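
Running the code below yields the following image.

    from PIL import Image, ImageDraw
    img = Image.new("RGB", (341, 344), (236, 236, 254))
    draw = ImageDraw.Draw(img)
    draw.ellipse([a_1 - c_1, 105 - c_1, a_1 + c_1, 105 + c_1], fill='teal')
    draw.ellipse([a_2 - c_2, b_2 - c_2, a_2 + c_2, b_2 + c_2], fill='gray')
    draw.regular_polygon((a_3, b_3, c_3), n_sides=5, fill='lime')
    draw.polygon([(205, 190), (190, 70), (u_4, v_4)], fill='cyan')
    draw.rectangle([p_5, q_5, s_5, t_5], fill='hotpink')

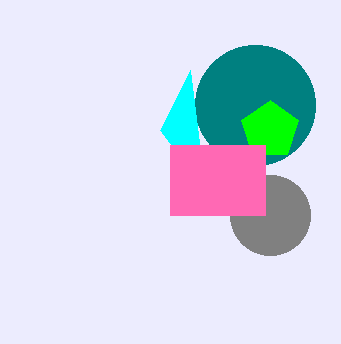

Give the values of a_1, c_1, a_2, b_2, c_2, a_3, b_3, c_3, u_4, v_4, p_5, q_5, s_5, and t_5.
a_1 = 255; c_1 = 60; a_2 = 270; b_2 = 215; c_2 = 40; a_3 = 270; b_3 = 130; c_3 = 30; u_4 = 160; v_4 = 130; p_5 = 170; q_5 = 145; s_5 = 265; t_5 = 215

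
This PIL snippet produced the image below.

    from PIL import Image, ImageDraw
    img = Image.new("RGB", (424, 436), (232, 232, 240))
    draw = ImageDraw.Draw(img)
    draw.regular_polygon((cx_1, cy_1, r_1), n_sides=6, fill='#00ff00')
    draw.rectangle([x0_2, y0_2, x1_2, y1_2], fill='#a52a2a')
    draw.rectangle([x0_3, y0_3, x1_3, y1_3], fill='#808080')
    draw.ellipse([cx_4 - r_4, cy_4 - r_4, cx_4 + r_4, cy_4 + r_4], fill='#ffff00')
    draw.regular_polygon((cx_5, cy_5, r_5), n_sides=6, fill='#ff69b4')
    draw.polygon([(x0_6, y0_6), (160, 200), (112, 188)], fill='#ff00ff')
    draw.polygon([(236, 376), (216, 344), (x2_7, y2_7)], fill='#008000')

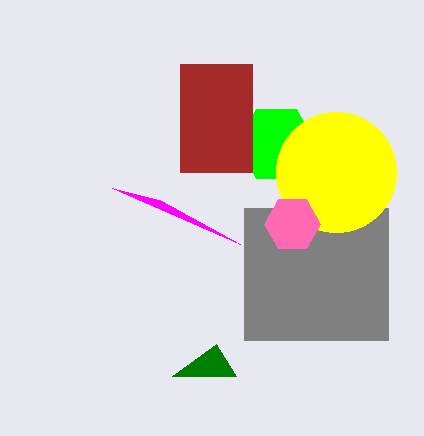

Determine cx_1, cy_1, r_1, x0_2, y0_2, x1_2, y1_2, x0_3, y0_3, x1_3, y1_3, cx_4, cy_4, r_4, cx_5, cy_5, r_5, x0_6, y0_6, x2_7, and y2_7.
cx_1 = 276
cy_1 = 144
r_1 = 40
x0_2 = 180
y0_2 = 64
x1_2 = 252
y1_2 = 172
x0_3 = 244
y0_3 = 208
x1_3 = 388
y1_3 = 340
cx_4 = 336
cy_4 = 172
r_4 = 60
cx_5 = 292
cy_5 = 224
r_5 = 28
x0_6 = 240
y0_6 = 244
x2_7 = 172
y2_7 = 376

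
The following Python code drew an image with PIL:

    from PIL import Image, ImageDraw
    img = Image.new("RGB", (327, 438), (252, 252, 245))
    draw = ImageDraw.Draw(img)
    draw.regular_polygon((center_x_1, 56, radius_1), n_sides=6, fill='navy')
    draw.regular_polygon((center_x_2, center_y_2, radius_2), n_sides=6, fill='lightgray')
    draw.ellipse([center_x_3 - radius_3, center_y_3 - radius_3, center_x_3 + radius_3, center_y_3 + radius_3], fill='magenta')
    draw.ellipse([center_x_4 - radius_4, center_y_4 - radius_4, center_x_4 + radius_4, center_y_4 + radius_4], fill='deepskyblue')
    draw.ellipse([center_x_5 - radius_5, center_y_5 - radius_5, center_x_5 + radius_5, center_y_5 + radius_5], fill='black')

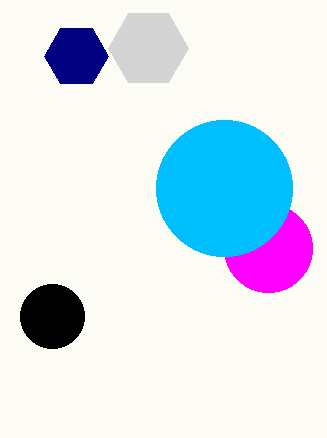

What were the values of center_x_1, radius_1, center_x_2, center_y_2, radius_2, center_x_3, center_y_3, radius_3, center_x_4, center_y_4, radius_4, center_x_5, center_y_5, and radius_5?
center_x_1 = 76
radius_1 = 32
center_x_2 = 148
center_y_2 = 48
radius_2 = 40
center_x_3 = 268
center_y_3 = 248
radius_3 = 44
center_x_4 = 224
center_y_4 = 188
radius_4 = 68
center_x_5 = 52
center_y_5 = 316
radius_5 = 32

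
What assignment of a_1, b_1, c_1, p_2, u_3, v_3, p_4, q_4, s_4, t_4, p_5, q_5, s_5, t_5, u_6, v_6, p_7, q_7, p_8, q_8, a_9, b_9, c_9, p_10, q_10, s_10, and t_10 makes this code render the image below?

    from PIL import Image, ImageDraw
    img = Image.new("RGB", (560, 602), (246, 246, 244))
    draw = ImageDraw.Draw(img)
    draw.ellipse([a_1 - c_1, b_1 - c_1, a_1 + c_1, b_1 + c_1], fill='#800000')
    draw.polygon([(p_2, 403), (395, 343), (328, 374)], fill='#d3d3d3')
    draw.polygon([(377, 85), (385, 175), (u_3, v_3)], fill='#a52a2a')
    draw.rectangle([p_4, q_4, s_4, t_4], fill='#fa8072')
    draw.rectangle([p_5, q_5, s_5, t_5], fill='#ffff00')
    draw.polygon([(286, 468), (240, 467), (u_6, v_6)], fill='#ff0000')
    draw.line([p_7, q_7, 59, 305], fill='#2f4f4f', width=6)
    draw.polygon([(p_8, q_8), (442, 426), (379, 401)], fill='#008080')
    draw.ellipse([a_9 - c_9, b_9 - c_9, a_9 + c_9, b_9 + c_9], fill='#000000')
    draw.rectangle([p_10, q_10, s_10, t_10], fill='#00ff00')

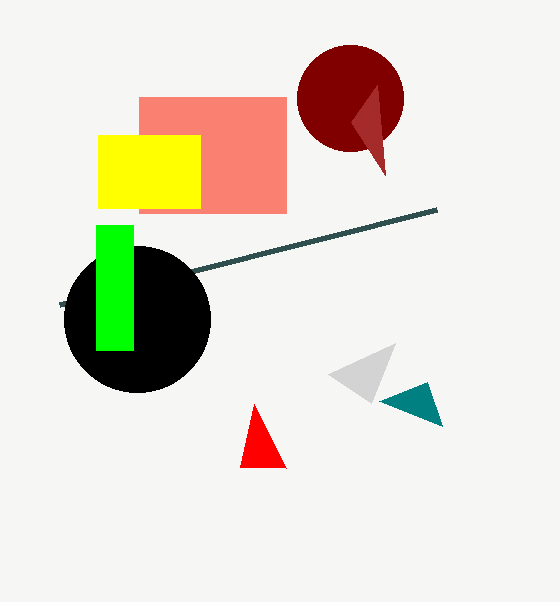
a_1 = 350; b_1 = 98; c_1 = 53; p_2 = 371; u_3 = 351; v_3 = 122; p_4 = 139; q_4 = 97; s_4 = 286; t_4 = 213; p_5 = 98; q_5 = 135; s_5 = 200; t_5 = 208; u_6 = 254; v_6 = 404; p_7 = 436; q_7 = 210; p_8 = 427; q_8 = 382; a_9 = 137; b_9 = 319; c_9 = 73; p_10 = 96; q_10 = 225; s_10 = 133; t_10 = 350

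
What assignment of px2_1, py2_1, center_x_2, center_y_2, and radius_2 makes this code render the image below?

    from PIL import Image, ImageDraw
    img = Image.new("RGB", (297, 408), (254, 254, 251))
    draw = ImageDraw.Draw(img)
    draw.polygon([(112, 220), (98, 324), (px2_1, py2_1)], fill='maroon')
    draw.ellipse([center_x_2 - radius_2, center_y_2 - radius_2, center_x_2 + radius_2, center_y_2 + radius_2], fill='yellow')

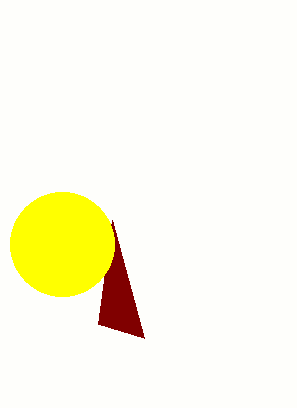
px2_1 = 144
py2_1 = 338
center_x_2 = 62
center_y_2 = 244
radius_2 = 52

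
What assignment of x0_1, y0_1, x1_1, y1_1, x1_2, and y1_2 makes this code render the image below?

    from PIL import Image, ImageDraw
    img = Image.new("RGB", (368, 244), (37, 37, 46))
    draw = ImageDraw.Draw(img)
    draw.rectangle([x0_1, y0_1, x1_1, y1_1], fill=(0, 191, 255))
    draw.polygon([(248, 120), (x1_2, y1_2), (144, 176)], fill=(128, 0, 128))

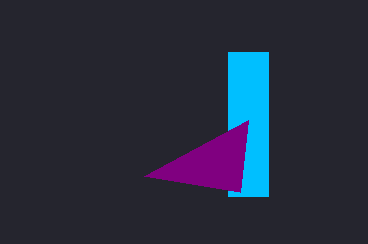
x0_1 = 228; y0_1 = 52; x1_1 = 268; y1_1 = 196; x1_2 = 240; y1_2 = 192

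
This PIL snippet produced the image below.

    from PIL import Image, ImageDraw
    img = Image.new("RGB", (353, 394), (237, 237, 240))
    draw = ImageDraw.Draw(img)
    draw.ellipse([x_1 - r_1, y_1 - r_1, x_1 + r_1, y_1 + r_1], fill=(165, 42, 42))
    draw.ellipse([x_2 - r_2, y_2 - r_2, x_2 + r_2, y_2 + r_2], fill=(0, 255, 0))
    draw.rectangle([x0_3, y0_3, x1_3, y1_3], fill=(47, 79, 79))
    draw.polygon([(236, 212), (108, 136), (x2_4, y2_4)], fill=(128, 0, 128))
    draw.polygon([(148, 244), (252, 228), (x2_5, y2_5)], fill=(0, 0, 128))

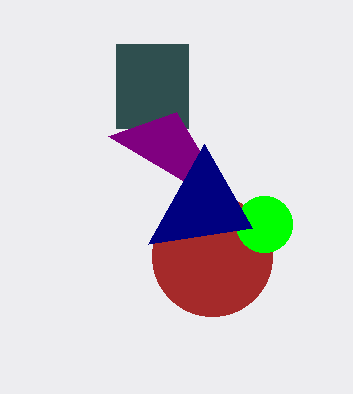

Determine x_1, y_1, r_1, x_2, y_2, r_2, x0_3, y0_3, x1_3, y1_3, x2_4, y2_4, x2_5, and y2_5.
x_1 = 212, y_1 = 256, r_1 = 60, x_2 = 264, y_2 = 224, r_2 = 28, x0_3 = 116, y0_3 = 44, x1_3 = 188, y1_3 = 128, x2_4 = 176, y2_4 = 112, x2_5 = 204, y2_5 = 144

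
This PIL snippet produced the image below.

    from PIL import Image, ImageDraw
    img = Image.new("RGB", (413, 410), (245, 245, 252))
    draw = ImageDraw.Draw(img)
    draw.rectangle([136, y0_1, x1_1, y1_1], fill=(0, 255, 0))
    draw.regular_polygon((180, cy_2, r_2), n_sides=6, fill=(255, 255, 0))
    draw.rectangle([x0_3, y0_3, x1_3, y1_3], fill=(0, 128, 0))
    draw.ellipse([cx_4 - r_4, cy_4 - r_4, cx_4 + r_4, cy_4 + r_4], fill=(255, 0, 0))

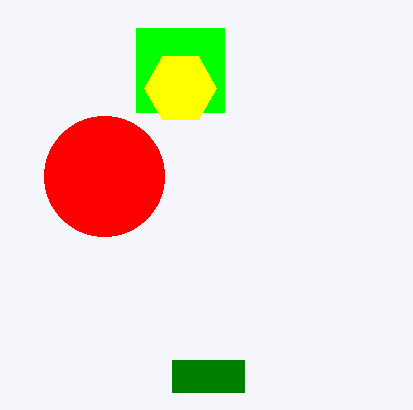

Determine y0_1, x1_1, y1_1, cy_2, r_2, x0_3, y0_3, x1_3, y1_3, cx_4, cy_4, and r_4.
y0_1 = 28, x1_1 = 224, y1_1 = 112, cy_2 = 88, r_2 = 36, x0_3 = 172, y0_3 = 360, x1_3 = 244, y1_3 = 392, cx_4 = 104, cy_4 = 176, r_4 = 60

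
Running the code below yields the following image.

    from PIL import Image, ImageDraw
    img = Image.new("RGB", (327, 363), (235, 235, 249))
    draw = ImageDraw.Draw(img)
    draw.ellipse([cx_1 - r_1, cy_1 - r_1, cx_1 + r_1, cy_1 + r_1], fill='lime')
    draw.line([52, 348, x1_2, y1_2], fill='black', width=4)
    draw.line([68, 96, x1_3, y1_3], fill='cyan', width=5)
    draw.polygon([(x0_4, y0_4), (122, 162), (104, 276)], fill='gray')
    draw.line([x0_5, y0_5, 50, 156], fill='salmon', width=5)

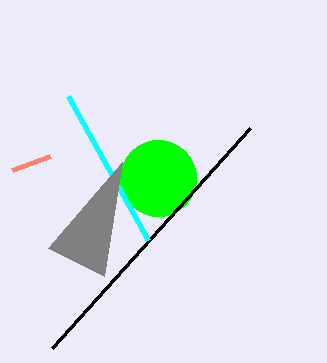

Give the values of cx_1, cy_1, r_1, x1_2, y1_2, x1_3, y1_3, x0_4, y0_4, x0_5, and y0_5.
cx_1 = 158; cy_1 = 178; r_1 = 38; x1_2 = 250; y1_2 = 128; x1_3 = 148; y1_3 = 240; x0_4 = 48; y0_4 = 248; x0_5 = 12; y0_5 = 170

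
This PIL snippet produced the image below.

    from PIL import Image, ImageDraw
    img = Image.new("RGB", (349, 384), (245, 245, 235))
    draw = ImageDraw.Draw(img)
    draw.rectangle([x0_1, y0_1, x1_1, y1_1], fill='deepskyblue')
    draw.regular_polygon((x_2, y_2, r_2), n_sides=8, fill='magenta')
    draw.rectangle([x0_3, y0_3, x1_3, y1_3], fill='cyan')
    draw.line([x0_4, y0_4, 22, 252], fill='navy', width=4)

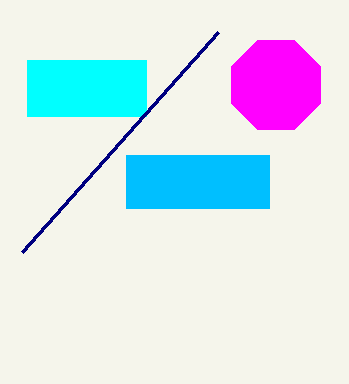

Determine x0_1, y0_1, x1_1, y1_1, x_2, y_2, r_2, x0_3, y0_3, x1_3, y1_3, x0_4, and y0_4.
x0_1 = 126; y0_1 = 155; x1_1 = 269; y1_1 = 208; x_2 = 276; y_2 = 85; r_2 = 48; x0_3 = 27; y0_3 = 60; x1_3 = 146; y1_3 = 116; x0_4 = 218; y0_4 = 32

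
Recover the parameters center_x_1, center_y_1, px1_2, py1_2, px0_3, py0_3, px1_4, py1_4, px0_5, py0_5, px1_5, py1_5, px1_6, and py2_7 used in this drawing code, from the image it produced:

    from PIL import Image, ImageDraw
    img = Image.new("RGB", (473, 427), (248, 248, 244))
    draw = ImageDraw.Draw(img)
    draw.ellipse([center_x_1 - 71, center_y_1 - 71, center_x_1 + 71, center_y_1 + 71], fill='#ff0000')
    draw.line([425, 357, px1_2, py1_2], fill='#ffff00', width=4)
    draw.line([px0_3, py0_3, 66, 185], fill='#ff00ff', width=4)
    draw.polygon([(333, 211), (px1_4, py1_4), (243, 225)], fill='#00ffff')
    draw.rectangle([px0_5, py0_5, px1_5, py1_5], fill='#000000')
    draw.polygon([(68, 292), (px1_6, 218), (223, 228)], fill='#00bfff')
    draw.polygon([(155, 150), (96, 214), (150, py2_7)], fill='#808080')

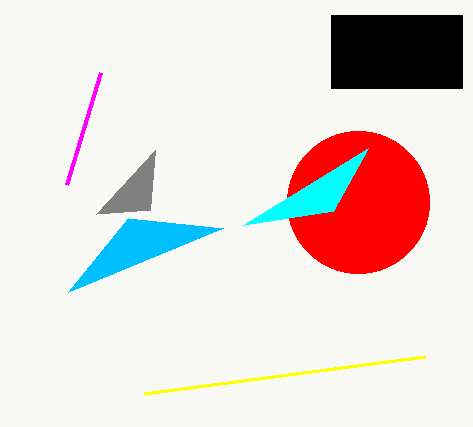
center_x_1 = 358; center_y_1 = 202; px1_2 = 144; py1_2 = 394; px0_3 = 100; py0_3 = 73; px1_4 = 368; py1_4 = 148; px0_5 = 331; py0_5 = 15; px1_5 = 462; py1_5 = 88; px1_6 = 128; py2_7 = 210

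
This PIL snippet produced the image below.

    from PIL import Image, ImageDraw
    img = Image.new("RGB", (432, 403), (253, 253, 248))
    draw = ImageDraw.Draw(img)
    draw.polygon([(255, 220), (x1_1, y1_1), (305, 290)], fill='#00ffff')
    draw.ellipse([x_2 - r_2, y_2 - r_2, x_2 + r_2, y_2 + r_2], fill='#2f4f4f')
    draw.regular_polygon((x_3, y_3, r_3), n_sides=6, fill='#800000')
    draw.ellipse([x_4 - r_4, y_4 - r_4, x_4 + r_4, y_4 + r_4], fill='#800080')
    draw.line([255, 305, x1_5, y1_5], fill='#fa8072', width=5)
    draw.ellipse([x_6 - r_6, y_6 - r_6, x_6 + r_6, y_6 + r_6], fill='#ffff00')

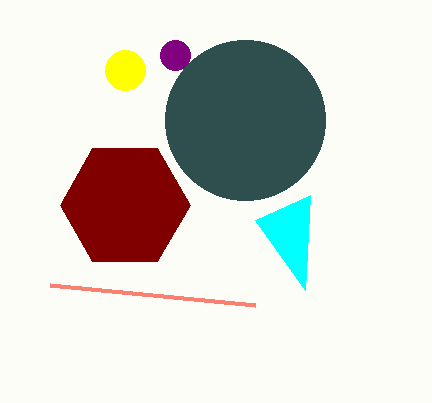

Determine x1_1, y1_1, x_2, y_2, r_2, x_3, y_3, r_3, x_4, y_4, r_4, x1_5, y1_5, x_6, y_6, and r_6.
x1_1 = 310, y1_1 = 195, x_2 = 245, y_2 = 120, r_2 = 80, x_3 = 125, y_3 = 205, r_3 = 65, x_4 = 175, y_4 = 55, r_4 = 15, x1_5 = 50, y1_5 = 285, x_6 = 125, y_6 = 70, r_6 = 20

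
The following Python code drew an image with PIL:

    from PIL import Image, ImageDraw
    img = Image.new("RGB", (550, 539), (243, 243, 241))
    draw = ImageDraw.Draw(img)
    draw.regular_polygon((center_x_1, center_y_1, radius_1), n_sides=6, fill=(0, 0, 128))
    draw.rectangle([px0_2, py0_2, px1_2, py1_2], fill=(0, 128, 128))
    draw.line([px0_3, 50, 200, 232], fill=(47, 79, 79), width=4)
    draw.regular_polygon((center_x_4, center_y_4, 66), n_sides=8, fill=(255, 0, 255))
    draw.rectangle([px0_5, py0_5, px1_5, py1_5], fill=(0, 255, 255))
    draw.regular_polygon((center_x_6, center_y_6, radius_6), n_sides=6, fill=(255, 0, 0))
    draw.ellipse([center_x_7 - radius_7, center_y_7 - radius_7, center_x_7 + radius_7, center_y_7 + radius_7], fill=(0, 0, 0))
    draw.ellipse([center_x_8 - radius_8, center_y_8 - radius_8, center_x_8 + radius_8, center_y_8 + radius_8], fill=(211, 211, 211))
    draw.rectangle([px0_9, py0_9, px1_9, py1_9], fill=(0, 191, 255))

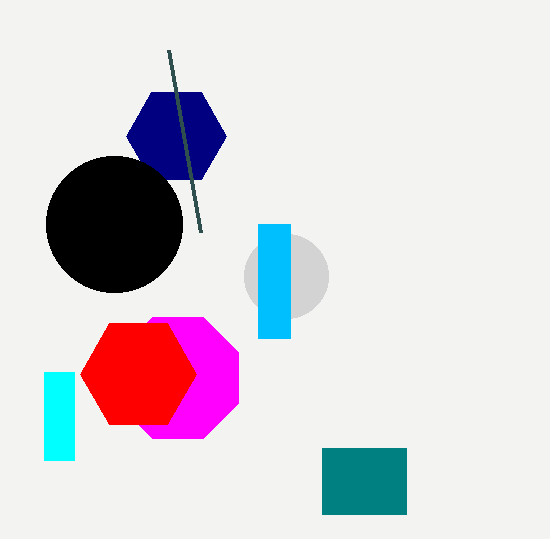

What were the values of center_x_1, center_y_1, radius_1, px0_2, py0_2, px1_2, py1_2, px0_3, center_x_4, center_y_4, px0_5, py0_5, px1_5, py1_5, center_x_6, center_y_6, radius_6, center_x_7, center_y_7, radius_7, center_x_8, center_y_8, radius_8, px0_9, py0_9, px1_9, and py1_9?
center_x_1 = 176; center_y_1 = 136; radius_1 = 50; px0_2 = 322; py0_2 = 448; px1_2 = 406; py1_2 = 514; px0_3 = 168; center_x_4 = 178; center_y_4 = 378; px0_5 = 44; py0_5 = 372; px1_5 = 74; py1_5 = 460; center_x_6 = 138; center_y_6 = 374; radius_6 = 58; center_x_7 = 114; center_y_7 = 224; radius_7 = 68; center_x_8 = 286; center_y_8 = 276; radius_8 = 42; px0_9 = 258; py0_9 = 224; px1_9 = 290; py1_9 = 338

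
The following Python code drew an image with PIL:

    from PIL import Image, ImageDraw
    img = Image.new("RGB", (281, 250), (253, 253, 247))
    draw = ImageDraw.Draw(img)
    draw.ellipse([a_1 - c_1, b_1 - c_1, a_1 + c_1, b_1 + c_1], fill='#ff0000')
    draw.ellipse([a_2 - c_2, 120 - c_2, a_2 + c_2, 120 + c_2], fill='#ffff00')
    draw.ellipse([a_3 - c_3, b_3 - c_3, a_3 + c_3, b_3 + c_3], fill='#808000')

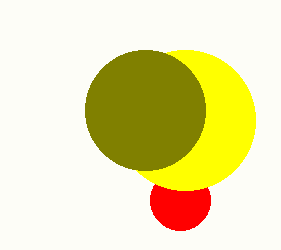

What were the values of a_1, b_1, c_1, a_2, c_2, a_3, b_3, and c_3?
a_1 = 180; b_1 = 200; c_1 = 30; a_2 = 185; c_2 = 70; a_3 = 145; b_3 = 110; c_3 = 60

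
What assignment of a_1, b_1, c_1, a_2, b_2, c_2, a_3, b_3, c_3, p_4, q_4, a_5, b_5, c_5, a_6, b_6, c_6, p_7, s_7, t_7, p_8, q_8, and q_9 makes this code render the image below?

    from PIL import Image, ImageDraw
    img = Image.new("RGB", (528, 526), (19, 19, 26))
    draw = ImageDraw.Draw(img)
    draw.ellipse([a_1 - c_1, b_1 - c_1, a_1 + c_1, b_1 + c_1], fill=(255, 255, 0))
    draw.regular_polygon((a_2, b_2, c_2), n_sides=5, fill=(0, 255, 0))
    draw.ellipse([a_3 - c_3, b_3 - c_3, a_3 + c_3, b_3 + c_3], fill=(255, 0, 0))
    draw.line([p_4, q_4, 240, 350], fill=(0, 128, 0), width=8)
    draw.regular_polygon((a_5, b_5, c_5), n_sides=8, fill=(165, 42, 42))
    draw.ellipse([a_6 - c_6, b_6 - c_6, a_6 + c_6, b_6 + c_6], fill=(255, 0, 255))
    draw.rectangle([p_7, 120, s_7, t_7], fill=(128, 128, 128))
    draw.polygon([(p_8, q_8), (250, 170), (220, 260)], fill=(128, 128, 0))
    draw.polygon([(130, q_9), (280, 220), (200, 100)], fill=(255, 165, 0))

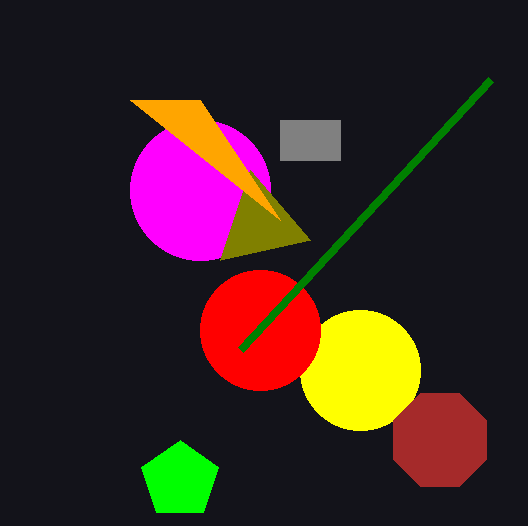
a_1 = 360; b_1 = 370; c_1 = 60; a_2 = 180; b_2 = 480; c_2 = 40; a_3 = 260; b_3 = 330; c_3 = 60; p_4 = 490; q_4 = 80; a_5 = 440; b_5 = 440; c_5 = 50; a_6 = 200; b_6 = 190; c_6 = 70; p_7 = 280; s_7 = 340; t_7 = 160; p_8 = 310; q_8 = 240; q_9 = 100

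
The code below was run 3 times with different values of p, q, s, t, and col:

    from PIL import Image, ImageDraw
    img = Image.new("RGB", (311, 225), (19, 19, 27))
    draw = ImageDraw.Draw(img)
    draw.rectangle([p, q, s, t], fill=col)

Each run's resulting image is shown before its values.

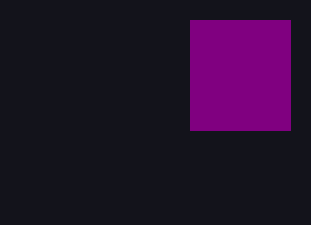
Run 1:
p = 190, q = 20, s = 290, t = 130, col = 'purple'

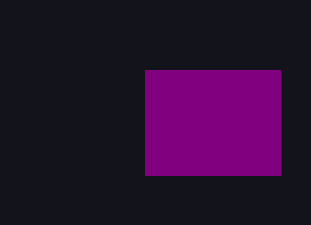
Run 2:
p = 145, q = 70, s = 280, t = 175, col = 'purple'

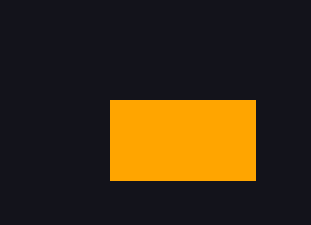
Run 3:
p = 110
q = 100
s = 255
t = 180
col = 'orange'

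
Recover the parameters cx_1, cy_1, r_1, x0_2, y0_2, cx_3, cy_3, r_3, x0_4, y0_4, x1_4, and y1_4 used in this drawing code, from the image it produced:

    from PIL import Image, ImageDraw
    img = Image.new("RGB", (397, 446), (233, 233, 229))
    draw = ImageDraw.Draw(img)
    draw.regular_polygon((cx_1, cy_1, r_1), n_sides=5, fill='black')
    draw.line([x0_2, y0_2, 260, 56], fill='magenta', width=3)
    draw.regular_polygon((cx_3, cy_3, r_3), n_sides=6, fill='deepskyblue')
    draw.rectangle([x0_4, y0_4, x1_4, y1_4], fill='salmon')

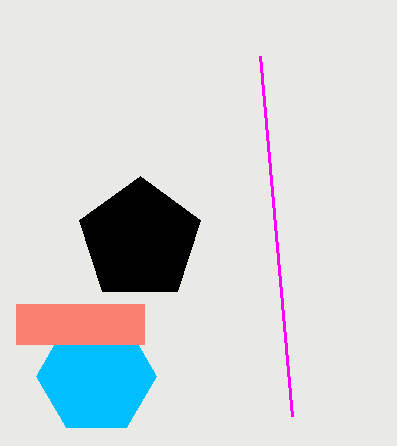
cx_1 = 140, cy_1 = 240, r_1 = 64, x0_2 = 292, y0_2 = 416, cx_3 = 96, cy_3 = 376, r_3 = 60, x0_4 = 16, y0_4 = 304, x1_4 = 144, y1_4 = 344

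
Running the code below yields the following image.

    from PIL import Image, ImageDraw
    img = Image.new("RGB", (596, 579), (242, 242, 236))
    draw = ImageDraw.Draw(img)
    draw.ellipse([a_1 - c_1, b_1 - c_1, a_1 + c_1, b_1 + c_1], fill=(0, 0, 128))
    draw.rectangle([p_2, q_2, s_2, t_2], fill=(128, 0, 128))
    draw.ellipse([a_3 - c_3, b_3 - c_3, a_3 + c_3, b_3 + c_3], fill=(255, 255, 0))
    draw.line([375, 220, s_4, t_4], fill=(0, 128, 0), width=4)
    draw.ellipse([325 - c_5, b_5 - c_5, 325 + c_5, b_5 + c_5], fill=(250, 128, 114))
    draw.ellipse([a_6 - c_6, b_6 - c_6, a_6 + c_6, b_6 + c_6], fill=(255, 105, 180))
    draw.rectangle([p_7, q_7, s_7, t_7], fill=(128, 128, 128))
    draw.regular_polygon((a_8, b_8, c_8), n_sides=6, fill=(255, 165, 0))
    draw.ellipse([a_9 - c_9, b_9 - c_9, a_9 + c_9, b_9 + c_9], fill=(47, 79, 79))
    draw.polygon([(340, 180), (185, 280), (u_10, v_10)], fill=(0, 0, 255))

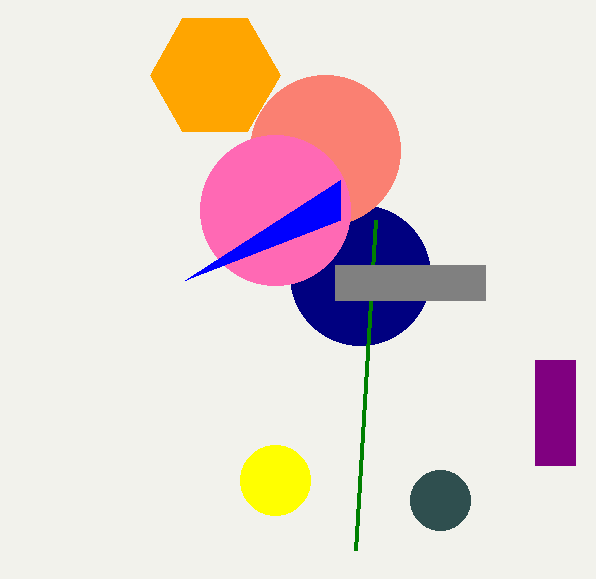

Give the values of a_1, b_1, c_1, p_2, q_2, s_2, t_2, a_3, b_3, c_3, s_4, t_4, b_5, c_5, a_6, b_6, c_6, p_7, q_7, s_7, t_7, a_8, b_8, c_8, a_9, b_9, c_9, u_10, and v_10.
a_1 = 360
b_1 = 275
c_1 = 70
p_2 = 535
q_2 = 360
s_2 = 575
t_2 = 465
a_3 = 275
b_3 = 480
c_3 = 35
s_4 = 355
t_4 = 550
b_5 = 150
c_5 = 75
a_6 = 275
b_6 = 210
c_6 = 75
p_7 = 335
q_7 = 265
s_7 = 485
t_7 = 300
a_8 = 215
b_8 = 75
c_8 = 65
a_9 = 440
b_9 = 500
c_9 = 30
u_10 = 340
v_10 = 220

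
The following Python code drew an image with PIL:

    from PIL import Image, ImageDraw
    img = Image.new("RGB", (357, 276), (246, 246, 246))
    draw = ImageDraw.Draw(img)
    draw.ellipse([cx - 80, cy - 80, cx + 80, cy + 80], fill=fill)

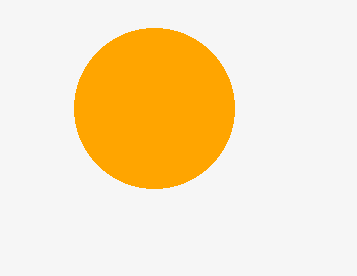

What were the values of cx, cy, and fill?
cx = 154, cy = 108, fill = 'orange'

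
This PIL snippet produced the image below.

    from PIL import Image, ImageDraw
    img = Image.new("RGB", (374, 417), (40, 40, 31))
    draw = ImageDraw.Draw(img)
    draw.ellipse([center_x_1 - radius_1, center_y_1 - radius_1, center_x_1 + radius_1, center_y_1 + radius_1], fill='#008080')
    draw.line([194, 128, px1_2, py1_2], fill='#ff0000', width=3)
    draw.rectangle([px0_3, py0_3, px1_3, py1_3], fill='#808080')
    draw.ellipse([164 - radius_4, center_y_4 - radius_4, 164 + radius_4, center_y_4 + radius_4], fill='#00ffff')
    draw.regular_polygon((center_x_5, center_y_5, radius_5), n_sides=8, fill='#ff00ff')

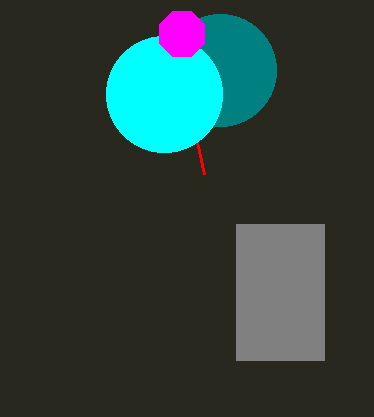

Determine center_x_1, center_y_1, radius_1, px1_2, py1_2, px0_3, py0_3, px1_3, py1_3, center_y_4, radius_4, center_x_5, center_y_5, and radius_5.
center_x_1 = 220; center_y_1 = 70; radius_1 = 56; px1_2 = 204; py1_2 = 174; px0_3 = 236; py0_3 = 224; px1_3 = 324; py1_3 = 360; center_y_4 = 94; radius_4 = 58; center_x_5 = 182; center_y_5 = 34; radius_5 = 24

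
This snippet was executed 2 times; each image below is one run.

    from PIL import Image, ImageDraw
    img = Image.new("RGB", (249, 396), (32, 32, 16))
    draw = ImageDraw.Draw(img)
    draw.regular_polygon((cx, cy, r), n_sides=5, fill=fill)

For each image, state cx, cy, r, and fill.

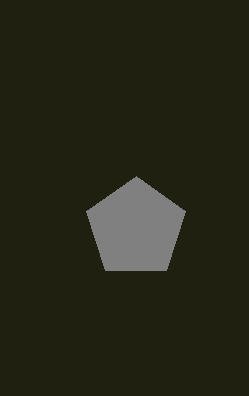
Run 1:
cx = 136, cy = 228, r = 52, fill = 'gray'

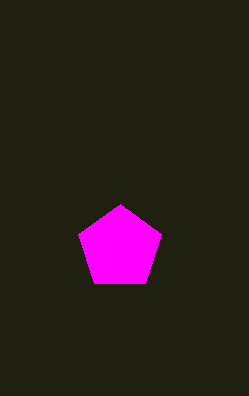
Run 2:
cx = 120, cy = 248, r = 44, fill = 'magenta'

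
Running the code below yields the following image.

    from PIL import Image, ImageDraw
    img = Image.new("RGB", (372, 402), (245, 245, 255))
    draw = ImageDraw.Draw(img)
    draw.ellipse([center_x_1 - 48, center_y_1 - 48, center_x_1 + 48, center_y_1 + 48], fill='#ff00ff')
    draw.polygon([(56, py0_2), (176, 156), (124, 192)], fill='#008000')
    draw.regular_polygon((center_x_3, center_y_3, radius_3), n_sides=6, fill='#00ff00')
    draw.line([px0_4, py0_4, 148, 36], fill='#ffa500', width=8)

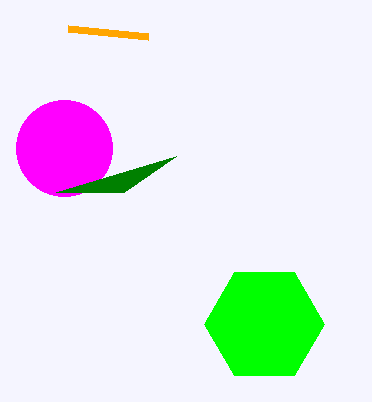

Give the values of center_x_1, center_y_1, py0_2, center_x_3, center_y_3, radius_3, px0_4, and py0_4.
center_x_1 = 64; center_y_1 = 148; py0_2 = 192; center_x_3 = 264; center_y_3 = 324; radius_3 = 60; px0_4 = 68; py0_4 = 28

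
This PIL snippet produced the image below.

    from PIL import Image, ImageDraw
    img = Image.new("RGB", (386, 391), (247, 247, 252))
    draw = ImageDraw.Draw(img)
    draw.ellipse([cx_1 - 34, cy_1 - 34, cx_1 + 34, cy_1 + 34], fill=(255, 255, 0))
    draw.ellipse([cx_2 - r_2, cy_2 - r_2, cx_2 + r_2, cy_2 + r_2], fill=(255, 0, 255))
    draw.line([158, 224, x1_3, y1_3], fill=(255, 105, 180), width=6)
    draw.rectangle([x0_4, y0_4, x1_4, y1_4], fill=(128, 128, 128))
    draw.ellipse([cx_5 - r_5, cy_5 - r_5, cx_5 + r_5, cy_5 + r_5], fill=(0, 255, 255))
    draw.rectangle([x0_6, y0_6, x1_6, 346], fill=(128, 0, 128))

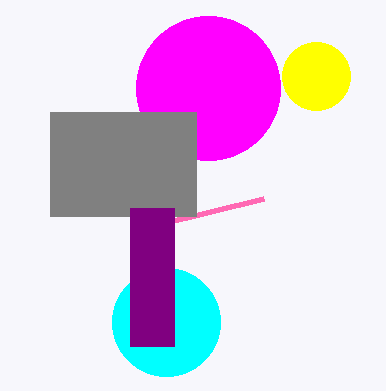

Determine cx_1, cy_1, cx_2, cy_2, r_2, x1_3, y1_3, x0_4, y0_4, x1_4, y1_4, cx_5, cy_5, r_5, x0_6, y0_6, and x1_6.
cx_1 = 316, cy_1 = 76, cx_2 = 208, cy_2 = 88, r_2 = 72, x1_3 = 264, y1_3 = 198, x0_4 = 50, y0_4 = 112, x1_4 = 196, y1_4 = 216, cx_5 = 166, cy_5 = 322, r_5 = 54, x0_6 = 130, y0_6 = 208, x1_6 = 174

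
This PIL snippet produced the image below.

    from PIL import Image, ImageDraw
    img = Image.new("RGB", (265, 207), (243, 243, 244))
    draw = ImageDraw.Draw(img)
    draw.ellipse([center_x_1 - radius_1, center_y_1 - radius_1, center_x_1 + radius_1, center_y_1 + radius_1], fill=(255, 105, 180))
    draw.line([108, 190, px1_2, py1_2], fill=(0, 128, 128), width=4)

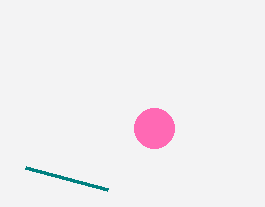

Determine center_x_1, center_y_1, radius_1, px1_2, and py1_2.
center_x_1 = 154, center_y_1 = 128, radius_1 = 20, px1_2 = 26, py1_2 = 168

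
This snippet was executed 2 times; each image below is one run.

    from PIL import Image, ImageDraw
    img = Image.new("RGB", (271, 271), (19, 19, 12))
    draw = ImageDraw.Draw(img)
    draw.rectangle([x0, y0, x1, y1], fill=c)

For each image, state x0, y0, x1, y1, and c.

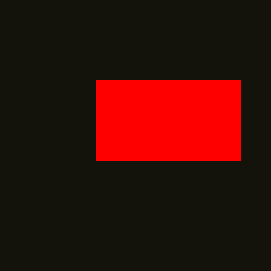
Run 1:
x0 = 96, y0 = 80, x1 = 240, y1 = 160, c = 'red'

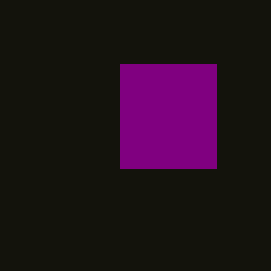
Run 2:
x0 = 120; y0 = 64; x1 = 216; y1 = 168; c = 'purple'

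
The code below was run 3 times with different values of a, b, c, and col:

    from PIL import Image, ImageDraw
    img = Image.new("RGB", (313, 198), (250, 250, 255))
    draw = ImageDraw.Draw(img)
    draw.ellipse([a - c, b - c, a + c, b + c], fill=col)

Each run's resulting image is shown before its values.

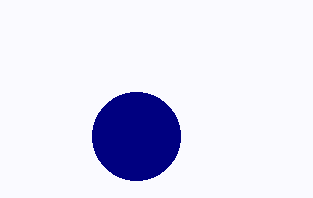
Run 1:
a = 136
b = 136
c = 44
col = 'navy'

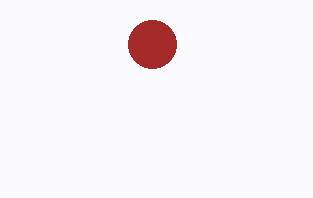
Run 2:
a = 152; b = 44; c = 24; col = 'brown'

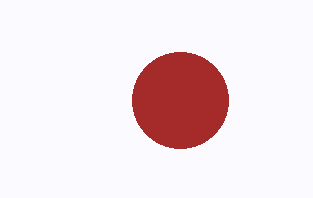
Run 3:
a = 180
b = 100
c = 48
col = 'brown'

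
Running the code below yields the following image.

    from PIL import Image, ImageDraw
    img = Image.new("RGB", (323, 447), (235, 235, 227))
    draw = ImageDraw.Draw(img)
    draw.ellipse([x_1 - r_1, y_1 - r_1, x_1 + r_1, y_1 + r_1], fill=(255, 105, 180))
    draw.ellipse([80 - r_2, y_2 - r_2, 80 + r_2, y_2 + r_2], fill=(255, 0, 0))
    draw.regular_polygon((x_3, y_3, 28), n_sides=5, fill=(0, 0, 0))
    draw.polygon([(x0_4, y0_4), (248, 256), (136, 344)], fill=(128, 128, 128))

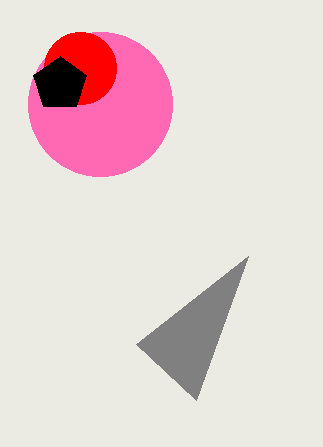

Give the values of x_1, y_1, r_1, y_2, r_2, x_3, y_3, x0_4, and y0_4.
x_1 = 100, y_1 = 104, r_1 = 72, y_2 = 68, r_2 = 36, x_3 = 60, y_3 = 84, x0_4 = 196, y0_4 = 400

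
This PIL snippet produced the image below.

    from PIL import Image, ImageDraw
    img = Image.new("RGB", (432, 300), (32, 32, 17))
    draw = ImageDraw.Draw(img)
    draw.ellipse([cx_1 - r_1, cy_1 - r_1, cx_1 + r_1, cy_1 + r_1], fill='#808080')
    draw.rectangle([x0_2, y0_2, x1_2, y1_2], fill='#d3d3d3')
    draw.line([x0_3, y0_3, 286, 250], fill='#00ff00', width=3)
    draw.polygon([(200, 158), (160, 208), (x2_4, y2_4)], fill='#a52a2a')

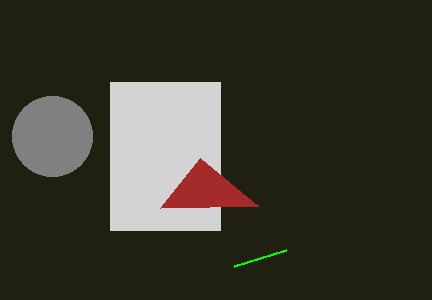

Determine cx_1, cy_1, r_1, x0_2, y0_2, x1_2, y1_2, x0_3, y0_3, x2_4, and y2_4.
cx_1 = 52
cy_1 = 136
r_1 = 40
x0_2 = 110
y0_2 = 82
x1_2 = 220
y1_2 = 230
x0_3 = 234
y0_3 = 266
x2_4 = 258
y2_4 = 206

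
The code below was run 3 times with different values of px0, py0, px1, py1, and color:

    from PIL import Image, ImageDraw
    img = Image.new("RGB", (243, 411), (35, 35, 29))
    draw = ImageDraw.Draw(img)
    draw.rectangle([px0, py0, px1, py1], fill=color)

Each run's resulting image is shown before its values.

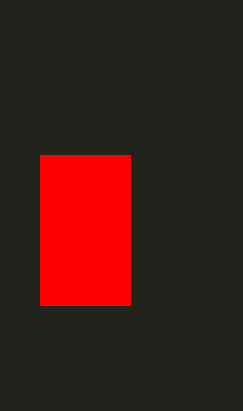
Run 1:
px0 = 40, py0 = 155, px1 = 130, py1 = 305, color = 'red'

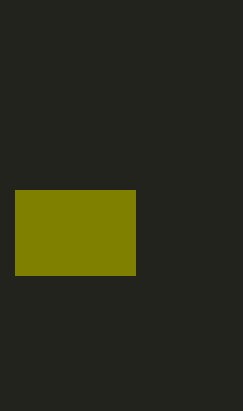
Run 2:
px0 = 15; py0 = 190; px1 = 135; py1 = 275; color = 'olive'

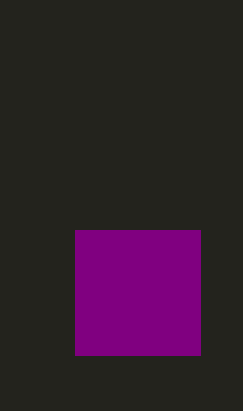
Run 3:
px0 = 75; py0 = 230; px1 = 200; py1 = 355; color = 'purple'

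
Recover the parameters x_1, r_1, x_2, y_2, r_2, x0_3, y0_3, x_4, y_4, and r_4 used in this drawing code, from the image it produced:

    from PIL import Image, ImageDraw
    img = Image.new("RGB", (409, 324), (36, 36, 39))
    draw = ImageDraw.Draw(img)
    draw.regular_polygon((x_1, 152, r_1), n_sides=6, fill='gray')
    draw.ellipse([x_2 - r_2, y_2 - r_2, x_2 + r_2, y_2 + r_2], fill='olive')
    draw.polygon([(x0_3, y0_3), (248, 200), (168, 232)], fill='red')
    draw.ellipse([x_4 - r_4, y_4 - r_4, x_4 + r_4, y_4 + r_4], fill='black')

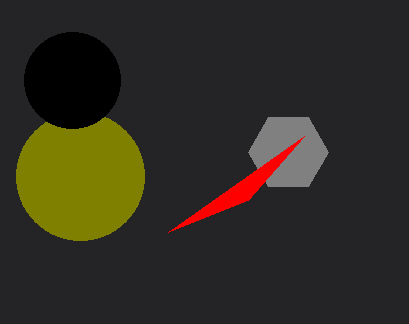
x_1 = 288
r_1 = 40
x_2 = 80
y_2 = 176
r_2 = 64
x0_3 = 304
y0_3 = 136
x_4 = 72
y_4 = 80
r_4 = 48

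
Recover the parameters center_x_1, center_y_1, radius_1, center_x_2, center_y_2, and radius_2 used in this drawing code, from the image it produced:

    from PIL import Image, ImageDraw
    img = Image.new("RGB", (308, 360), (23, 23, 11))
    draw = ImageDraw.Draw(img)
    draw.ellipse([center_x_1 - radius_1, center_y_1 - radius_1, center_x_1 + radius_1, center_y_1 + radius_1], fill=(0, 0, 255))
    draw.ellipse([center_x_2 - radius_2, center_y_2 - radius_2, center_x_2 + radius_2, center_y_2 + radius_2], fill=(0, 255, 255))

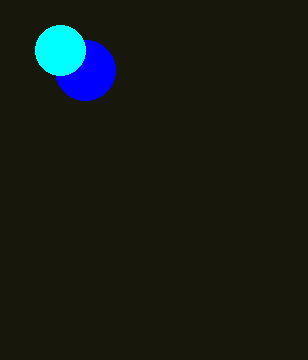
center_x_1 = 85
center_y_1 = 70
radius_1 = 30
center_x_2 = 60
center_y_2 = 50
radius_2 = 25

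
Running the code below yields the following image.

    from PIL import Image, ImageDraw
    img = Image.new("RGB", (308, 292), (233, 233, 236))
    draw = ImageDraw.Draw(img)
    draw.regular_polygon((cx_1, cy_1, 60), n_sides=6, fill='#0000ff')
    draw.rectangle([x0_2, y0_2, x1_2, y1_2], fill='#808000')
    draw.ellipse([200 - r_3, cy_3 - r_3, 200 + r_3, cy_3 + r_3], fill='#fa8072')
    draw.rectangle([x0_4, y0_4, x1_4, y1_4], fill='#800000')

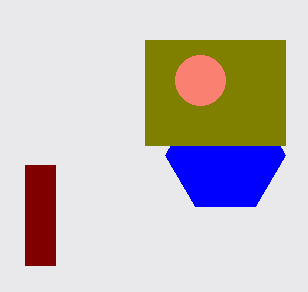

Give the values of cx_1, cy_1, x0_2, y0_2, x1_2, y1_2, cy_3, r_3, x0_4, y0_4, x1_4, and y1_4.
cx_1 = 225, cy_1 = 155, x0_2 = 145, y0_2 = 40, x1_2 = 285, y1_2 = 145, cy_3 = 80, r_3 = 25, x0_4 = 25, y0_4 = 165, x1_4 = 55, y1_4 = 265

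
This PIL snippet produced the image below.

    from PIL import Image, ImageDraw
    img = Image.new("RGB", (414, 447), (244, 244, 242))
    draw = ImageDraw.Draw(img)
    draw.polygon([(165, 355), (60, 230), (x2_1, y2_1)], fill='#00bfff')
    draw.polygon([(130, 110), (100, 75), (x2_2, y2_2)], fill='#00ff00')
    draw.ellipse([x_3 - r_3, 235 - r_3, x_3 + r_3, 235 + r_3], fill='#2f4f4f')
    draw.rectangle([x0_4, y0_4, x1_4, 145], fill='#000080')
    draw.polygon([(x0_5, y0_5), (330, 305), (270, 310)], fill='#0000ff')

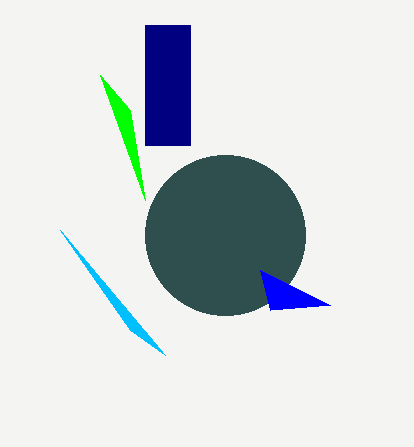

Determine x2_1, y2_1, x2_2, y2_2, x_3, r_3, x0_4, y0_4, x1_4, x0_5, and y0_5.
x2_1 = 130, y2_1 = 330, x2_2 = 145, y2_2 = 200, x_3 = 225, r_3 = 80, x0_4 = 145, y0_4 = 25, x1_4 = 190, x0_5 = 260, y0_5 = 270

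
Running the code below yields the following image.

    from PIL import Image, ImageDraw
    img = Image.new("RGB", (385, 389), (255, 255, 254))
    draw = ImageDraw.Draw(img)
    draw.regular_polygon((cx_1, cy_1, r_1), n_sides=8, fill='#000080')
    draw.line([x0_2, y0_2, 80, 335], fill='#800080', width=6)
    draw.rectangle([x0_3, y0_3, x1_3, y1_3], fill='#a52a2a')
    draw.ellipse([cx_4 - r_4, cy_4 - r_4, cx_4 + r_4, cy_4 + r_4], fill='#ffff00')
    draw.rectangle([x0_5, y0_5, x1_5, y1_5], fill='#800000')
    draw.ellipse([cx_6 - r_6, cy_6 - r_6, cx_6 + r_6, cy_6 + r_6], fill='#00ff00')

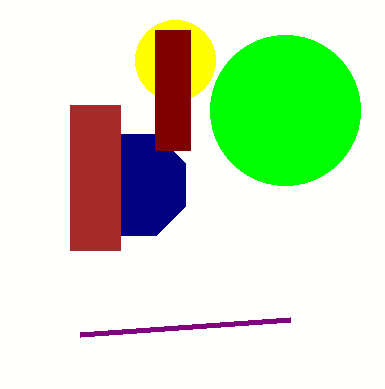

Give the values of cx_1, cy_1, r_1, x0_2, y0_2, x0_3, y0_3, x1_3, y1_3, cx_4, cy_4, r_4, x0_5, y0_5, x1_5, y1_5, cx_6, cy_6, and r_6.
cx_1 = 135, cy_1 = 185, r_1 = 55, x0_2 = 290, y0_2 = 320, x0_3 = 70, y0_3 = 105, x1_3 = 120, y1_3 = 250, cx_4 = 175, cy_4 = 60, r_4 = 40, x0_5 = 155, y0_5 = 30, x1_5 = 190, y1_5 = 150, cx_6 = 285, cy_6 = 110, r_6 = 75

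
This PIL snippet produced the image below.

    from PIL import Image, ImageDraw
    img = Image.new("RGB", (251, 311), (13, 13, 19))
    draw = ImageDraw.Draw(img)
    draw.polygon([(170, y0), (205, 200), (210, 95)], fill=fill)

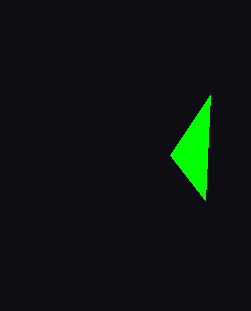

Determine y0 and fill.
y0 = 155; fill = 'lime'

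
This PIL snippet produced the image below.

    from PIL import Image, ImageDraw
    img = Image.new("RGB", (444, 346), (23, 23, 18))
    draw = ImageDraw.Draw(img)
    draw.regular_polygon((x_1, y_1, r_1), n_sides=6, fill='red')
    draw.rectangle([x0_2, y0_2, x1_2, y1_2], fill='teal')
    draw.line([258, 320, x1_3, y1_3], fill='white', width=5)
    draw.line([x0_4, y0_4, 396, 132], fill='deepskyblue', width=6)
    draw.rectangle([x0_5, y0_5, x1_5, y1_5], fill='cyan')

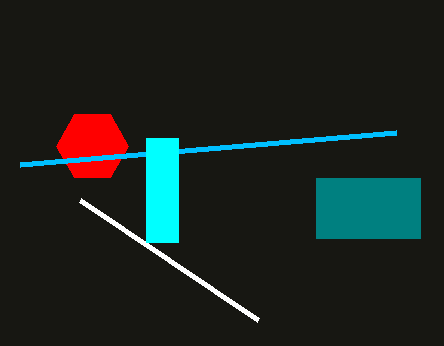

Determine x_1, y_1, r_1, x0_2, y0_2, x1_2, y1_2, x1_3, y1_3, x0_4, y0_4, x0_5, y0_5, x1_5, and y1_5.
x_1 = 92; y_1 = 146; r_1 = 36; x0_2 = 316; y0_2 = 178; x1_2 = 420; y1_2 = 238; x1_3 = 80; y1_3 = 200; x0_4 = 20; y0_4 = 164; x0_5 = 146; y0_5 = 138; x1_5 = 178; y1_5 = 242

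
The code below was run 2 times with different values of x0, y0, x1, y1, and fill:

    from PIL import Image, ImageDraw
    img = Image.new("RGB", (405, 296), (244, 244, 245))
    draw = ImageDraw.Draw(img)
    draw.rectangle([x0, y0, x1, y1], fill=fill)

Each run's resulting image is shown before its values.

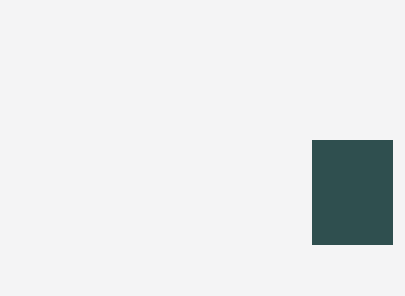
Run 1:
x0 = 312
y0 = 140
x1 = 392
y1 = 244
fill = 'darkslategray'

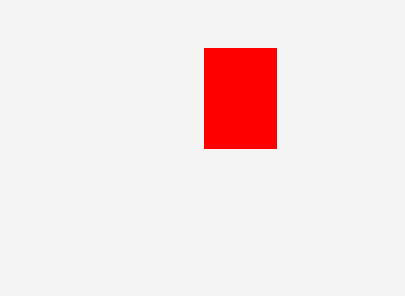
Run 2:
x0 = 204; y0 = 48; x1 = 276; y1 = 148; fill = 'red'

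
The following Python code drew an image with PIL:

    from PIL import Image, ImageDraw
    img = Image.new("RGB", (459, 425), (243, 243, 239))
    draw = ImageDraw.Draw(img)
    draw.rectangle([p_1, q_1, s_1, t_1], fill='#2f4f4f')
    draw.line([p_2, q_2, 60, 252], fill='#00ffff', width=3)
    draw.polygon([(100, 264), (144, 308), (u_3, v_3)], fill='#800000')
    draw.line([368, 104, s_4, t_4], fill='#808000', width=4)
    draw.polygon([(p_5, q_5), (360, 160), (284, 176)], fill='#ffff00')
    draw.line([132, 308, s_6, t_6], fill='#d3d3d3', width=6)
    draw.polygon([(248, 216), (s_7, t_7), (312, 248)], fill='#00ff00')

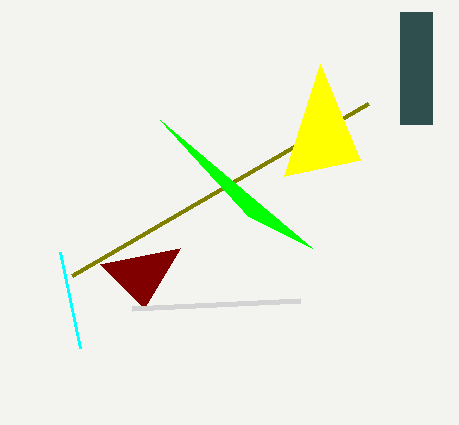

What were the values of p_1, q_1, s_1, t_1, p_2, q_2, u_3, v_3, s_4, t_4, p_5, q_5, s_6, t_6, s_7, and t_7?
p_1 = 400; q_1 = 12; s_1 = 432; t_1 = 124; p_2 = 80; q_2 = 348; u_3 = 180; v_3 = 248; s_4 = 72; t_4 = 276; p_5 = 320; q_5 = 64; s_6 = 300; t_6 = 300; s_7 = 160; t_7 = 120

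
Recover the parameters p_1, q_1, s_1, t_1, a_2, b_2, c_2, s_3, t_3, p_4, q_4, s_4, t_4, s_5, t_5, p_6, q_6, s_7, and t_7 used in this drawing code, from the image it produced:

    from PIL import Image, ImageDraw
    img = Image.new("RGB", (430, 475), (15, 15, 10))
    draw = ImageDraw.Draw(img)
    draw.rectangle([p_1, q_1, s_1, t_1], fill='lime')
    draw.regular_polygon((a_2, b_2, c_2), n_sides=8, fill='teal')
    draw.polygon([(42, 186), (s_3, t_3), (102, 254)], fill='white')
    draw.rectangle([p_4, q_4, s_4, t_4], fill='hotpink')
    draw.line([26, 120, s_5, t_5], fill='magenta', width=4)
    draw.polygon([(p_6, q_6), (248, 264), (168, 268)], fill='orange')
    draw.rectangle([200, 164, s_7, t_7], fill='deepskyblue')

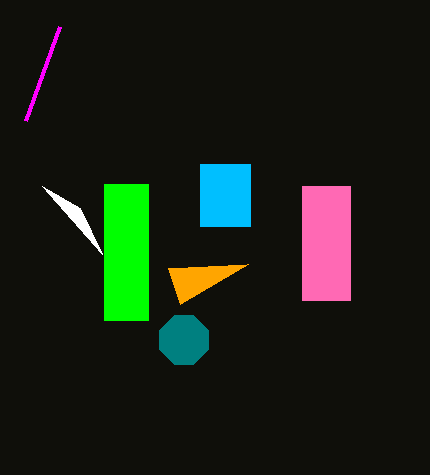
p_1 = 104, q_1 = 184, s_1 = 148, t_1 = 320, a_2 = 184, b_2 = 340, c_2 = 26, s_3 = 80, t_3 = 208, p_4 = 302, q_4 = 186, s_4 = 350, t_4 = 300, s_5 = 60, t_5 = 26, p_6 = 180, q_6 = 304, s_7 = 250, t_7 = 226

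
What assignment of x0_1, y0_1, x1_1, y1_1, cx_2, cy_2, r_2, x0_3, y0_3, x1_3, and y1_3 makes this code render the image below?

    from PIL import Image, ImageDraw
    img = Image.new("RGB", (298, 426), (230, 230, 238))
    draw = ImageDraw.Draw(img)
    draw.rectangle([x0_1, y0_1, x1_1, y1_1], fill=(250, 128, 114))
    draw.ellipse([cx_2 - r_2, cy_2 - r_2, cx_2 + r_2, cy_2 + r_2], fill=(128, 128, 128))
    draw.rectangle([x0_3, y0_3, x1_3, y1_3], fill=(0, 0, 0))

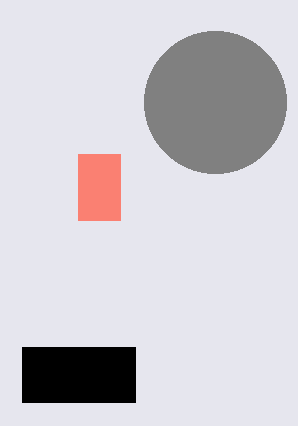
x0_1 = 78, y0_1 = 154, x1_1 = 120, y1_1 = 220, cx_2 = 215, cy_2 = 102, r_2 = 71, x0_3 = 22, y0_3 = 347, x1_3 = 135, y1_3 = 402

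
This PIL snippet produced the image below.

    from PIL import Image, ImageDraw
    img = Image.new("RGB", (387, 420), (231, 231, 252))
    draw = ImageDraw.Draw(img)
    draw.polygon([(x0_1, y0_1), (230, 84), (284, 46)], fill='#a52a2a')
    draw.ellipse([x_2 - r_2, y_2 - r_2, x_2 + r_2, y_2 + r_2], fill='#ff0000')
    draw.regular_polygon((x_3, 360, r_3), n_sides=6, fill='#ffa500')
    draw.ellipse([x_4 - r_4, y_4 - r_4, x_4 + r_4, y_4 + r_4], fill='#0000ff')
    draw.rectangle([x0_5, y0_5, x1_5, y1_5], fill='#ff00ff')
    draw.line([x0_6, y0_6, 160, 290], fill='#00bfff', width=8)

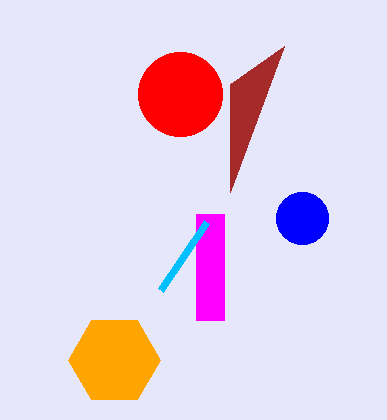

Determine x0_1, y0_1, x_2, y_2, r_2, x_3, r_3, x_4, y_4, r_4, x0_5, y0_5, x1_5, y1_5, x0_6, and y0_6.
x0_1 = 230; y0_1 = 192; x_2 = 180; y_2 = 94; r_2 = 42; x_3 = 114; r_3 = 46; x_4 = 302; y_4 = 218; r_4 = 26; x0_5 = 196; y0_5 = 214; x1_5 = 224; y1_5 = 320; x0_6 = 206; y0_6 = 222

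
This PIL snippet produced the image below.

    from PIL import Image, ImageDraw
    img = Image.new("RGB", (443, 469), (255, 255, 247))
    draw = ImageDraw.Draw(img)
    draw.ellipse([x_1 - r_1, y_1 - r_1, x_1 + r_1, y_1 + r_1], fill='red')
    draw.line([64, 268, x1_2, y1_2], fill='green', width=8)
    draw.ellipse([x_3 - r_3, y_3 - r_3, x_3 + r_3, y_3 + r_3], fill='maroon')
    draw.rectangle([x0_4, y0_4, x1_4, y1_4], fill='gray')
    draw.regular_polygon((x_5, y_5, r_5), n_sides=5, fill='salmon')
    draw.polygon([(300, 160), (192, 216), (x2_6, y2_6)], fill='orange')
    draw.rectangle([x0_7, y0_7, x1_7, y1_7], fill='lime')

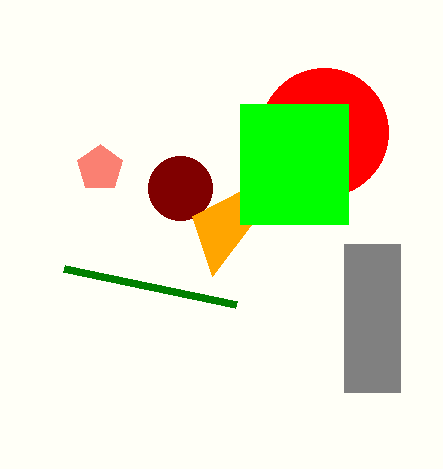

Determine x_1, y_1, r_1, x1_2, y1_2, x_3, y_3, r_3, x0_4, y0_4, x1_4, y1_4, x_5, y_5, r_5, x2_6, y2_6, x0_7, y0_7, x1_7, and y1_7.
x_1 = 324; y_1 = 132; r_1 = 64; x1_2 = 236; y1_2 = 304; x_3 = 180; y_3 = 188; r_3 = 32; x0_4 = 344; y0_4 = 244; x1_4 = 400; y1_4 = 392; x_5 = 100; y_5 = 168; r_5 = 24; x2_6 = 212; y2_6 = 276; x0_7 = 240; y0_7 = 104; x1_7 = 348; y1_7 = 224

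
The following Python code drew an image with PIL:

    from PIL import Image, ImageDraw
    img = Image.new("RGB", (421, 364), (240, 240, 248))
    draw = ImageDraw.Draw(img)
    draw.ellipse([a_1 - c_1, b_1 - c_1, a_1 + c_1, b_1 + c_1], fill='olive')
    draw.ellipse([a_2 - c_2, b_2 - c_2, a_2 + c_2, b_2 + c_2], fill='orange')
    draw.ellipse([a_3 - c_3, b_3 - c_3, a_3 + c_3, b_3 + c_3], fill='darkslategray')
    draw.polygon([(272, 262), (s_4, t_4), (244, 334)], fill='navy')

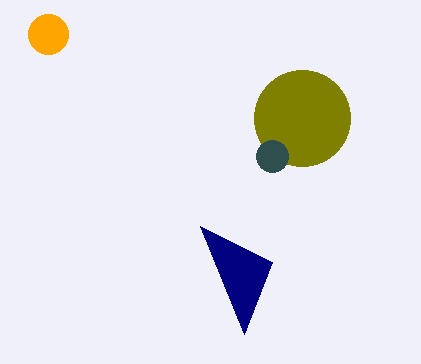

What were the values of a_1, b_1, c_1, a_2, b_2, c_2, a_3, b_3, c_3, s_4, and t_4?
a_1 = 302; b_1 = 118; c_1 = 48; a_2 = 48; b_2 = 34; c_2 = 20; a_3 = 272; b_3 = 156; c_3 = 16; s_4 = 200; t_4 = 226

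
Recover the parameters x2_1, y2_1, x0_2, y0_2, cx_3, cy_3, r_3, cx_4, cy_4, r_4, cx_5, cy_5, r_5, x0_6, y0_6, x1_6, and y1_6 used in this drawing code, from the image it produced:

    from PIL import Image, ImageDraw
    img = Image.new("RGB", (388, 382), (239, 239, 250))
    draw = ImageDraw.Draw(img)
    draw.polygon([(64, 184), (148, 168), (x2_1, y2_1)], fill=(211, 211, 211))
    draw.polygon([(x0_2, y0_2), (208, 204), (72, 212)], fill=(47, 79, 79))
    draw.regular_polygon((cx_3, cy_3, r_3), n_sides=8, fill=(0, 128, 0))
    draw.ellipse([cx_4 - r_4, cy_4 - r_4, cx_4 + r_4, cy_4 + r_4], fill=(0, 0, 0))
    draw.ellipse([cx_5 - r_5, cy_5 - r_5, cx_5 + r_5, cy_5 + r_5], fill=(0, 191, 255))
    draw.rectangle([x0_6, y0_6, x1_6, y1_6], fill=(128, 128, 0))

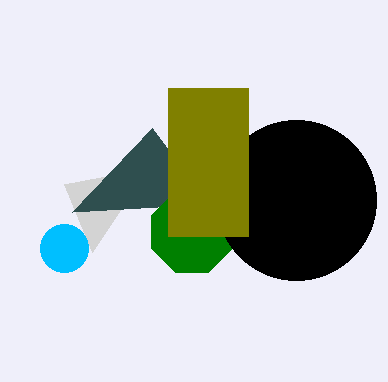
x2_1 = 92
y2_1 = 252
x0_2 = 152
y0_2 = 128
cx_3 = 192
cy_3 = 232
r_3 = 44
cx_4 = 296
cy_4 = 200
r_4 = 80
cx_5 = 64
cy_5 = 248
r_5 = 24
x0_6 = 168
y0_6 = 88
x1_6 = 248
y1_6 = 236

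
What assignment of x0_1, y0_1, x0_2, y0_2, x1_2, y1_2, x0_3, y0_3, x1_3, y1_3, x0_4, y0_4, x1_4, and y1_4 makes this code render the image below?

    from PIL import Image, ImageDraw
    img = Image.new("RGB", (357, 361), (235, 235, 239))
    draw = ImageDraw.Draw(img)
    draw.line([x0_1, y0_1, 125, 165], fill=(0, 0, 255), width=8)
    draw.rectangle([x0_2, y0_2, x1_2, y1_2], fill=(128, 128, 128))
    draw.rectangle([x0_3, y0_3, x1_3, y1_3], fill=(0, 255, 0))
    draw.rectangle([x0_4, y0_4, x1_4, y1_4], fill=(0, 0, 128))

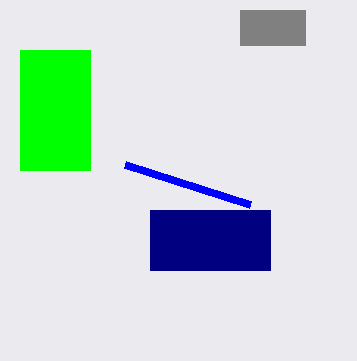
x0_1 = 250; y0_1 = 205; x0_2 = 240; y0_2 = 10; x1_2 = 305; y1_2 = 45; x0_3 = 20; y0_3 = 50; x1_3 = 90; y1_3 = 170; x0_4 = 150; y0_4 = 210; x1_4 = 270; y1_4 = 270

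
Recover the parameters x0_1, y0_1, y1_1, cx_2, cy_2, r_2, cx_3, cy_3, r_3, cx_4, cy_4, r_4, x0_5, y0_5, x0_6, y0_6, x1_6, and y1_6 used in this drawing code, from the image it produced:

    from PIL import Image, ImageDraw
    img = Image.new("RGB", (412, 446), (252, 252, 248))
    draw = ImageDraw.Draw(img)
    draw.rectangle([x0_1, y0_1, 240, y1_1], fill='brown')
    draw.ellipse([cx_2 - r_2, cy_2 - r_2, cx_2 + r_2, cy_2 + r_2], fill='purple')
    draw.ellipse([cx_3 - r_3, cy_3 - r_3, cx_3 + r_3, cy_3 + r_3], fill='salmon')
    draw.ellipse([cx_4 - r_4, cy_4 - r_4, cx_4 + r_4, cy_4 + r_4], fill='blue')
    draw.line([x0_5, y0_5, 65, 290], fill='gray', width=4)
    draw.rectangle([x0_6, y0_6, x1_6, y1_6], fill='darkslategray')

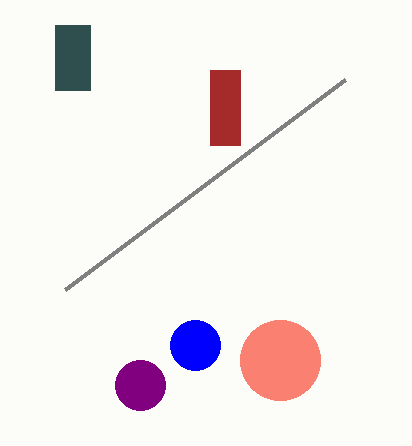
x0_1 = 210, y0_1 = 70, y1_1 = 145, cx_2 = 140, cy_2 = 385, r_2 = 25, cx_3 = 280, cy_3 = 360, r_3 = 40, cx_4 = 195, cy_4 = 345, r_4 = 25, x0_5 = 345, y0_5 = 80, x0_6 = 55, y0_6 = 25, x1_6 = 90, y1_6 = 90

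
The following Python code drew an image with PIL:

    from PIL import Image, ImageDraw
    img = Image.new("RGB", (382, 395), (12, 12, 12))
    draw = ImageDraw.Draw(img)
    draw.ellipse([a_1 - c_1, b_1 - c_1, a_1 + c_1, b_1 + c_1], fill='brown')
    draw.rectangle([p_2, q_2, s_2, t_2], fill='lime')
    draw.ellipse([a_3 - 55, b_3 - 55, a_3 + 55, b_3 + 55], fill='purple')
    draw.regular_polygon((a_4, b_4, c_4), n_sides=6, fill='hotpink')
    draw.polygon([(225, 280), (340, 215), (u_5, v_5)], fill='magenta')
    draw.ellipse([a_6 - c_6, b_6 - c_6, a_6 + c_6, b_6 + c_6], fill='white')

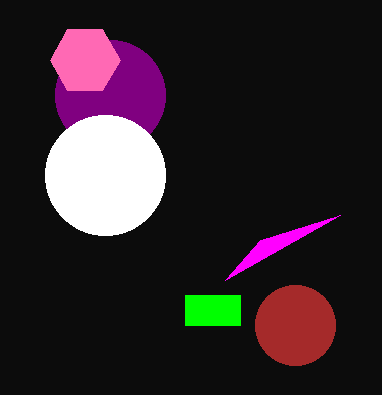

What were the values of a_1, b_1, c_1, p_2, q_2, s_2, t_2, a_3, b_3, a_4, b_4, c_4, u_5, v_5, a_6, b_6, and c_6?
a_1 = 295
b_1 = 325
c_1 = 40
p_2 = 185
q_2 = 295
s_2 = 240
t_2 = 325
a_3 = 110
b_3 = 95
a_4 = 85
b_4 = 60
c_4 = 35
u_5 = 260
v_5 = 240
a_6 = 105
b_6 = 175
c_6 = 60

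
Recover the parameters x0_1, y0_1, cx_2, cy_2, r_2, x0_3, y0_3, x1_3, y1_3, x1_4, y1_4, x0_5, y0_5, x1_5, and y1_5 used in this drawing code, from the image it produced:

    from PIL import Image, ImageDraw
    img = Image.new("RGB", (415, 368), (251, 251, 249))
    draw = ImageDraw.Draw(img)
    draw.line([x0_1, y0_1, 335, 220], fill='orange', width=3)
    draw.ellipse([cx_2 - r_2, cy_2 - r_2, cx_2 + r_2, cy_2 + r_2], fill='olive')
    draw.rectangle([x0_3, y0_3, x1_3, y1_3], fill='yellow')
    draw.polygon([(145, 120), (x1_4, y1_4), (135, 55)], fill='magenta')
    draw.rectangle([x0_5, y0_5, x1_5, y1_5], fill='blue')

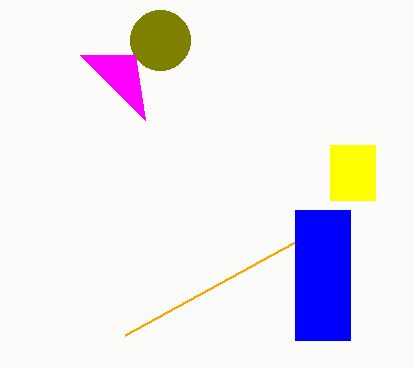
x0_1 = 125
y0_1 = 335
cx_2 = 160
cy_2 = 40
r_2 = 30
x0_3 = 330
y0_3 = 145
x1_3 = 375
y1_3 = 200
x1_4 = 80
y1_4 = 55
x0_5 = 295
y0_5 = 210
x1_5 = 350
y1_5 = 340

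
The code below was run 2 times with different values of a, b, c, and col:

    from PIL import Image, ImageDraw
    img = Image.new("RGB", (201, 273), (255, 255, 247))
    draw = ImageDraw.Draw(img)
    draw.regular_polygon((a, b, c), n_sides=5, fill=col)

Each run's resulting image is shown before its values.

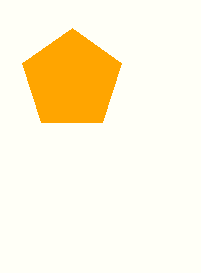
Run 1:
a = 72
b = 80
c = 52
col = 'orange'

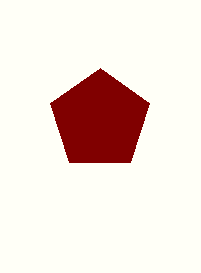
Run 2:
a = 100
b = 120
c = 52
col = 'maroon'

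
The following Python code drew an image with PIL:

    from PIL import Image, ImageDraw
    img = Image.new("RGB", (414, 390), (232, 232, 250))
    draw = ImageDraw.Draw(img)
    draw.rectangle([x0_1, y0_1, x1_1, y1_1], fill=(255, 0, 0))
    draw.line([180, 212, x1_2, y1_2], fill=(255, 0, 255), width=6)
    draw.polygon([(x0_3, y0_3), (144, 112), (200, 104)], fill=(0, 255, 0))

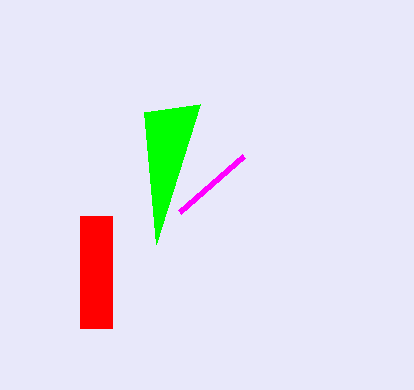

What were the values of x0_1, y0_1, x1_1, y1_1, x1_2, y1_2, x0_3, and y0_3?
x0_1 = 80
y0_1 = 216
x1_1 = 112
y1_1 = 328
x1_2 = 244
y1_2 = 156
x0_3 = 156
y0_3 = 244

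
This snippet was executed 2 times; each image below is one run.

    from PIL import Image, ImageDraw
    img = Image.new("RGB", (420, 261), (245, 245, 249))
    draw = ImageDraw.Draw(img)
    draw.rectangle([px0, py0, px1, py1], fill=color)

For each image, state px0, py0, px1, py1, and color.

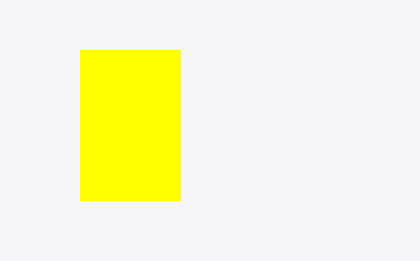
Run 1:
px0 = 80
py0 = 50
px1 = 180
py1 = 200
color = 'yellow'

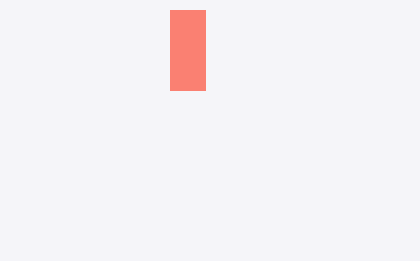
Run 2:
px0 = 170
py0 = 10
px1 = 205
py1 = 90
color = 'salmon'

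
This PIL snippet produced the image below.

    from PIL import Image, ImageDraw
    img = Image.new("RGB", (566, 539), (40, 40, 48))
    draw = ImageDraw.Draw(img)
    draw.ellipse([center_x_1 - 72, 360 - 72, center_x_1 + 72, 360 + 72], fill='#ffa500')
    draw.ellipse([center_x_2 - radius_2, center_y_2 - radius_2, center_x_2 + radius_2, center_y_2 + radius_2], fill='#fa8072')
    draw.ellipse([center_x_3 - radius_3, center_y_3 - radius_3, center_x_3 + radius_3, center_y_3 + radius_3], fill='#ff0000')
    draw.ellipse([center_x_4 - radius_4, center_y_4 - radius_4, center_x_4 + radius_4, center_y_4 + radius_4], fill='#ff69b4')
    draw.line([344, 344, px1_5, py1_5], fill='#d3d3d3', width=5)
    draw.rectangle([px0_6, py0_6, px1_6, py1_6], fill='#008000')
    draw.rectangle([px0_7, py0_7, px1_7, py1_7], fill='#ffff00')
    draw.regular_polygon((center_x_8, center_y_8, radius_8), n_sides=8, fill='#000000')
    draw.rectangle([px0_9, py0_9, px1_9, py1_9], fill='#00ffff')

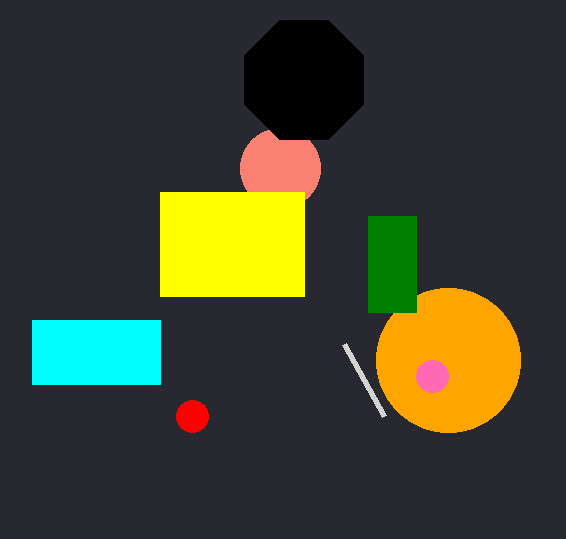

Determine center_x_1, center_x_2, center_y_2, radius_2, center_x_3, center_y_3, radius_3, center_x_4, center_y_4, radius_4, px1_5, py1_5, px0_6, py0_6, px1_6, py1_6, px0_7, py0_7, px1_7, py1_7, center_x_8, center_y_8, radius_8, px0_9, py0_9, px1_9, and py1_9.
center_x_1 = 448, center_x_2 = 280, center_y_2 = 168, radius_2 = 40, center_x_3 = 192, center_y_3 = 416, radius_3 = 16, center_x_4 = 432, center_y_4 = 376, radius_4 = 16, px1_5 = 384, py1_5 = 416, px0_6 = 368, py0_6 = 216, px1_6 = 416, py1_6 = 312, px0_7 = 160, py0_7 = 192, px1_7 = 304, py1_7 = 296, center_x_8 = 304, center_y_8 = 80, radius_8 = 64, px0_9 = 32, py0_9 = 320, px1_9 = 160, py1_9 = 384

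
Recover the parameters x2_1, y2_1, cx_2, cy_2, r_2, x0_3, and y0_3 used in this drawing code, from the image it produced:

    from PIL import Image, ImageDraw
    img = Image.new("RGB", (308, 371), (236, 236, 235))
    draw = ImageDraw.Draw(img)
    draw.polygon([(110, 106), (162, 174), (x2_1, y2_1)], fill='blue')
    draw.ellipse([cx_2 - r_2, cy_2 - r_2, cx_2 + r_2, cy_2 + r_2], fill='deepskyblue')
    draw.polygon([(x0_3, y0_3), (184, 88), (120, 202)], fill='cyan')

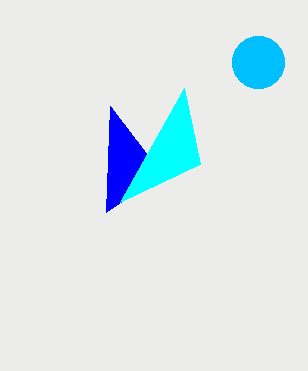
x2_1 = 106, y2_1 = 212, cx_2 = 258, cy_2 = 62, r_2 = 26, x0_3 = 200, y0_3 = 164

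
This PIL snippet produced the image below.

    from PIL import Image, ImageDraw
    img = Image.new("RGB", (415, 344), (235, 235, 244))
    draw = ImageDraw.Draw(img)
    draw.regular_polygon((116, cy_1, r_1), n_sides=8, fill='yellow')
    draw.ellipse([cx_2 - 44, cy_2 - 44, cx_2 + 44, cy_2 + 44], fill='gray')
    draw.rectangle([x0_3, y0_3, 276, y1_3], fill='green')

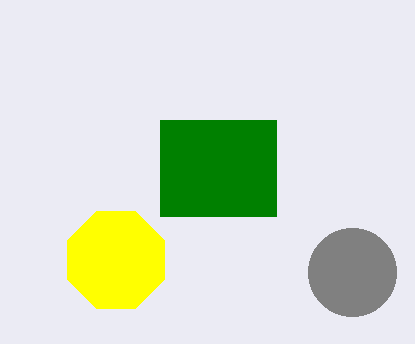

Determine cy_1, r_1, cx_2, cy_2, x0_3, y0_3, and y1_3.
cy_1 = 260, r_1 = 52, cx_2 = 352, cy_2 = 272, x0_3 = 160, y0_3 = 120, y1_3 = 216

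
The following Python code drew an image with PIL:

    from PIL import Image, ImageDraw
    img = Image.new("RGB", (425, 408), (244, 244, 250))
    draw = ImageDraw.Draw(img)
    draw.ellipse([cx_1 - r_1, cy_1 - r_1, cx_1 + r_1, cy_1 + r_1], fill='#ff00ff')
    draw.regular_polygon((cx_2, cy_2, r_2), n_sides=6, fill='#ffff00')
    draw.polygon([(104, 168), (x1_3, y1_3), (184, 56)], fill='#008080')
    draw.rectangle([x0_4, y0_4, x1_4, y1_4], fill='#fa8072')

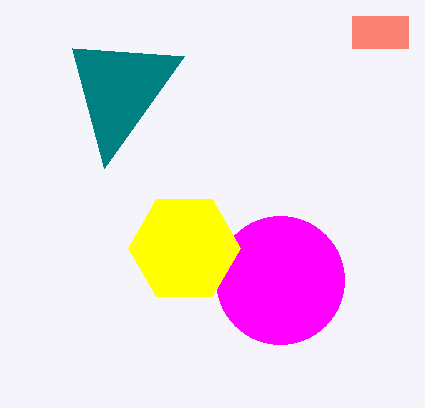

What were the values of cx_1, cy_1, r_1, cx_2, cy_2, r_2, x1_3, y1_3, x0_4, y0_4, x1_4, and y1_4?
cx_1 = 280; cy_1 = 280; r_1 = 64; cx_2 = 184; cy_2 = 248; r_2 = 56; x1_3 = 72; y1_3 = 48; x0_4 = 352; y0_4 = 16; x1_4 = 408; y1_4 = 48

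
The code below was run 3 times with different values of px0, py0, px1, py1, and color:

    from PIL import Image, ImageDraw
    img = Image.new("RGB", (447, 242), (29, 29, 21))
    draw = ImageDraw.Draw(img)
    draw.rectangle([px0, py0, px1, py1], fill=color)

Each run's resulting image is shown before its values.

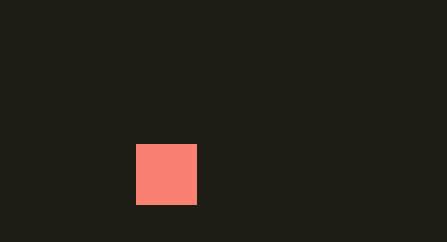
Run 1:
px0 = 136; py0 = 144; px1 = 196; py1 = 204; color = 'salmon'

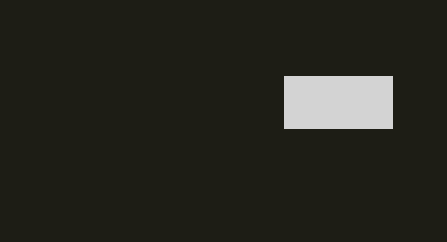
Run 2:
px0 = 284
py0 = 76
px1 = 392
py1 = 128
color = 'lightgray'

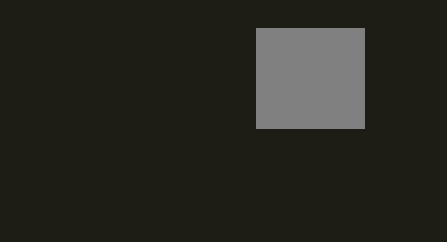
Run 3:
px0 = 256; py0 = 28; px1 = 364; py1 = 128; color = 'gray'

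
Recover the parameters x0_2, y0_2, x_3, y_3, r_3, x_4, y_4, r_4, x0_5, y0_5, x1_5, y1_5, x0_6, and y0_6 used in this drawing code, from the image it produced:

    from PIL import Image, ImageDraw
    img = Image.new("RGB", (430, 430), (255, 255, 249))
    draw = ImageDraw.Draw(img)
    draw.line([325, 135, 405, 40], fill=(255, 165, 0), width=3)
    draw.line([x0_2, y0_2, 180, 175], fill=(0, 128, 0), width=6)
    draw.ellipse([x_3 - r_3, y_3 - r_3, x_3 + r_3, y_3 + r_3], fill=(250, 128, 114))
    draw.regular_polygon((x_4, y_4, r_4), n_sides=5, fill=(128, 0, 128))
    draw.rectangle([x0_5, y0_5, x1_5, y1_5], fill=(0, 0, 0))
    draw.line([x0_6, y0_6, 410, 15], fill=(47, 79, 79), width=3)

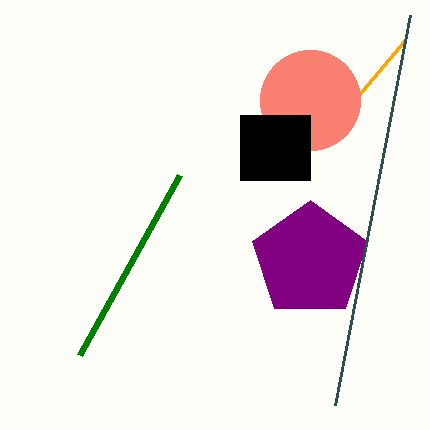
x0_2 = 80; y0_2 = 355; x_3 = 310; y_3 = 100; r_3 = 50; x_4 = 310; y_4 = 260; r_4 = 60; x0_5 = 240; y0_5 = 115; x1_5 = 310; y1_5 = 180; x0_6 = 335; y0_6 = 405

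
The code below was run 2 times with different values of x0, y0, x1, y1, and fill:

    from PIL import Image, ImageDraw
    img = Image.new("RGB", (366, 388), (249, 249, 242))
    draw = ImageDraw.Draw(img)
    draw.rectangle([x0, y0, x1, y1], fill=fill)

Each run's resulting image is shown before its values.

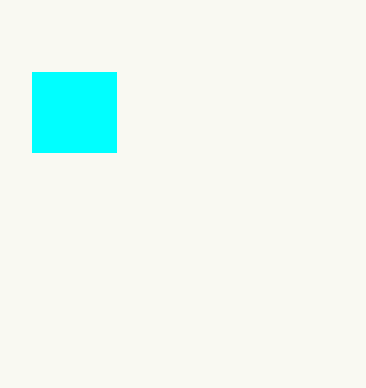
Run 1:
x0 = 32
y0 = 72
x1 = 116
y1 = 152
fill = 'cyan'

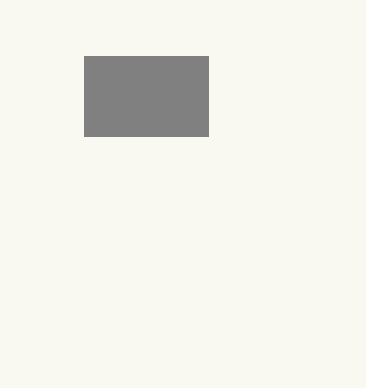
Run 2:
x0 = 84, y0 = 56, x1 = 208, y1 = 136, fill = 'gray'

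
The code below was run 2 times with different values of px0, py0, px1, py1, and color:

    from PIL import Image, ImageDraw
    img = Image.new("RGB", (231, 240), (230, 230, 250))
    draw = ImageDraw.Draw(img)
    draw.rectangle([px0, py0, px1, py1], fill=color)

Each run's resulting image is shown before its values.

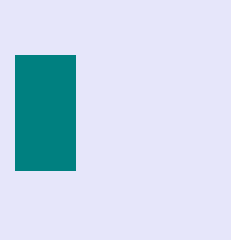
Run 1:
px0 = 15, py0 = 55, px1 = 75, py1 = 170, color = 'teal'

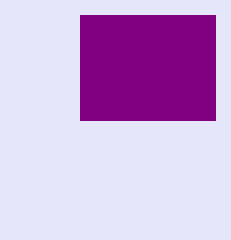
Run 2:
px0 = 80, py0 = 15, px1 = 215, py1 = 120, color = 'purple'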